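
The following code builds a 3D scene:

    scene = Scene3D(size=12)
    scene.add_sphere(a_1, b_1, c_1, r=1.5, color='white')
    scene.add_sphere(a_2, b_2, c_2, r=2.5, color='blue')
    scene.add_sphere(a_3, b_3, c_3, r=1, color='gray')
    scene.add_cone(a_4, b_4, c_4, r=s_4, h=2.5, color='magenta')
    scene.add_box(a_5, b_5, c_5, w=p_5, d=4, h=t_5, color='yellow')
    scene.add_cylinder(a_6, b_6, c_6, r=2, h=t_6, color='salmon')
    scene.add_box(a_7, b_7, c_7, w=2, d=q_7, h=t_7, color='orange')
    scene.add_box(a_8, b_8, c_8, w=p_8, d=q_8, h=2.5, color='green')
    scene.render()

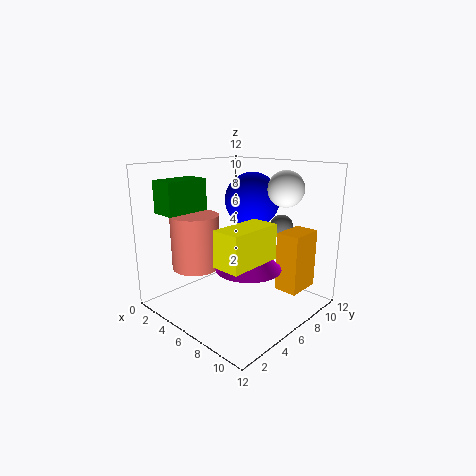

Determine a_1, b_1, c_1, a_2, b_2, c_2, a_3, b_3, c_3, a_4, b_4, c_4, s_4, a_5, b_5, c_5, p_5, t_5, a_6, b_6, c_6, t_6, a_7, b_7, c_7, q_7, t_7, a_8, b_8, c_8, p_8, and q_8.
a_1 = 8.5
b_1 = 9
c_1 = 10
a_2 = 4.5
b_2 = 9.5
c_2 = 8.5
a_3 = 7.5
b_3 = 10
c_3 = 6.5
a_4 = 8.5
b_4 = 4.5
c_4 = 4.5
s_4 = 2.5
a_5 = 9
b_5 = 0.5
c_5 = 6
p_5 = 2
t_5 = 2.5
a_6 = 3.5
b_6 = 3.5
c_6 = 3.5
t_6 = 4.5
a_7 = 8.5
b_7 = 8
c_7 = 1.5
q_7 = 3
t_7 = 5
a_8 = 2.5
b_8 = 0.5
c_8 = 8.5
p_8 = 2
q_8 = 3.5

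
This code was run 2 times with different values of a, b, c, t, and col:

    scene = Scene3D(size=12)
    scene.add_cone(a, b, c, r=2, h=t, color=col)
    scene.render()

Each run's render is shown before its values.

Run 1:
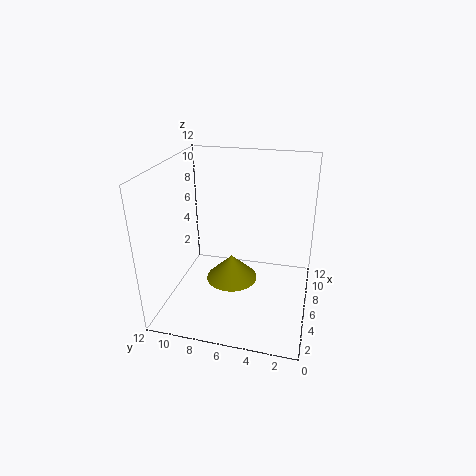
a = 4; b = 6; c = 3.5; t = 2; col = 'olive'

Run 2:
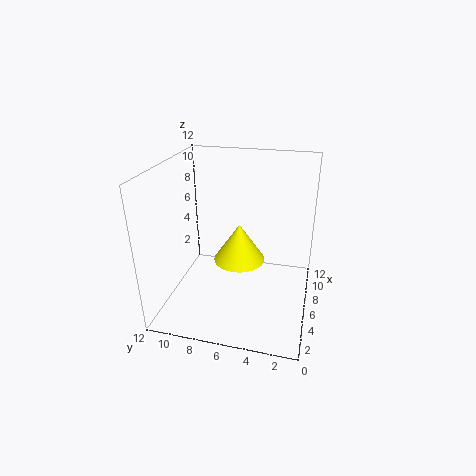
a = 4.5; b = 5.5; c = 5; t = 3; col = 'yellow'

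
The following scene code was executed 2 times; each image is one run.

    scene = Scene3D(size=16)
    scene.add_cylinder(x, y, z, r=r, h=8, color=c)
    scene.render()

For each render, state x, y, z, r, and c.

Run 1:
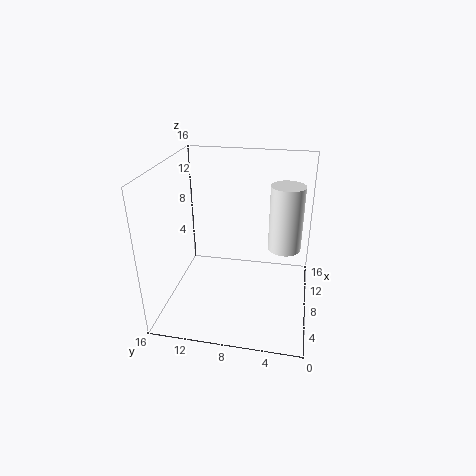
x = 12; y = 3; z = 5; r = 2; c = 'white'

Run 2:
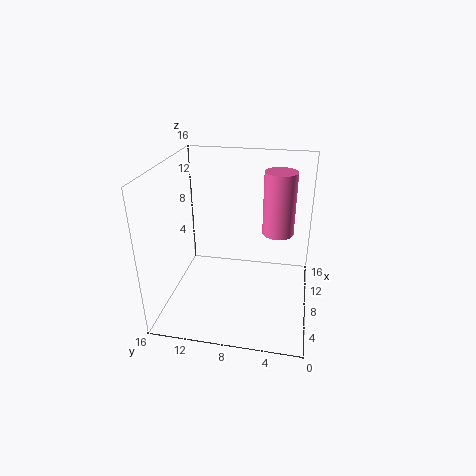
x = 14; y = 4; z = 6; r = 2; c = 'hotpink'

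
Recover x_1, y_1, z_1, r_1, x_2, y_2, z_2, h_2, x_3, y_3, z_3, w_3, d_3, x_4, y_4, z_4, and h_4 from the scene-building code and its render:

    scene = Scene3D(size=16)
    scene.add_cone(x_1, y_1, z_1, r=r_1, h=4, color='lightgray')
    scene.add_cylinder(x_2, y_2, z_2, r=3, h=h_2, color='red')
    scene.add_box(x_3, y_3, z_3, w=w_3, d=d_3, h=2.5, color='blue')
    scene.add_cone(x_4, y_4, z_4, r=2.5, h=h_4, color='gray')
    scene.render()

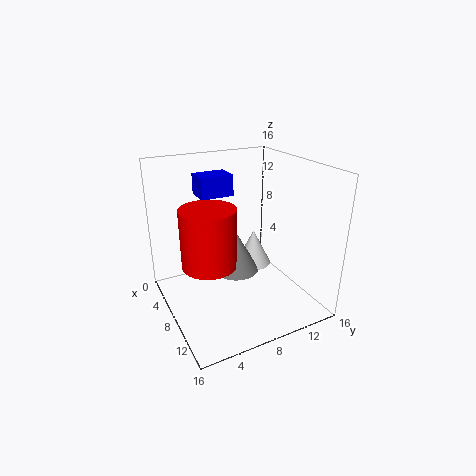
x_1 = 8, y_1 = 10, z_1 = 4.5, r_1 = 2, x_2 = 8, y_2 = 4.5, z_2 = 5.5, h_2 = 6.5, x_3 = 1, y_3 = 5.5, z_3 = 11.5, w_3 = 3, d_3 = 4, x_4 = 8.5, y_4 = 7.5, z_4 = 4.5, h_4 = 4.5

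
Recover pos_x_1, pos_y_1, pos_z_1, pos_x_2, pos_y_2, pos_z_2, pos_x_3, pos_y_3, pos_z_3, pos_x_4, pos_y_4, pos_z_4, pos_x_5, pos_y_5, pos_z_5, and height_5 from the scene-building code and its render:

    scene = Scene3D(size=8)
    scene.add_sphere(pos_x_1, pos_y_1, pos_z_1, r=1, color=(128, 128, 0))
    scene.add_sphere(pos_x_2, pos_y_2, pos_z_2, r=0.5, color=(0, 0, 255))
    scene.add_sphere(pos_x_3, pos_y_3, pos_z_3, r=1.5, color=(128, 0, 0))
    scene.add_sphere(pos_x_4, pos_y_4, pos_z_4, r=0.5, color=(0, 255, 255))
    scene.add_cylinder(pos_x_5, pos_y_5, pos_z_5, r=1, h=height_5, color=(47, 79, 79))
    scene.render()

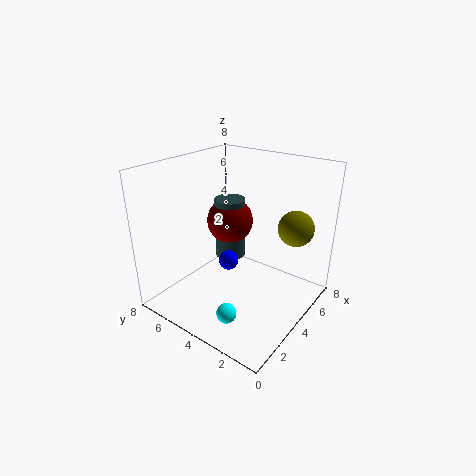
pos_x_1 = 6
pos_y_1 = 1.5
pos_z_1 = 4.5
pos_x_2 = 2.5
pos_y_2 = 3.5
pos_z_2 = 3.5
pos_x_3 = 6.5
pos_y_3 = 6.5
pos_z_3 = 3.5
pos_x_4 = 1
pos_y_4 = 2.5
pos_z_4 = 1.5
pos_x_5 = 6.5
pos_y_5 = 6.5
pos_z_5 = 1
height_5 = 4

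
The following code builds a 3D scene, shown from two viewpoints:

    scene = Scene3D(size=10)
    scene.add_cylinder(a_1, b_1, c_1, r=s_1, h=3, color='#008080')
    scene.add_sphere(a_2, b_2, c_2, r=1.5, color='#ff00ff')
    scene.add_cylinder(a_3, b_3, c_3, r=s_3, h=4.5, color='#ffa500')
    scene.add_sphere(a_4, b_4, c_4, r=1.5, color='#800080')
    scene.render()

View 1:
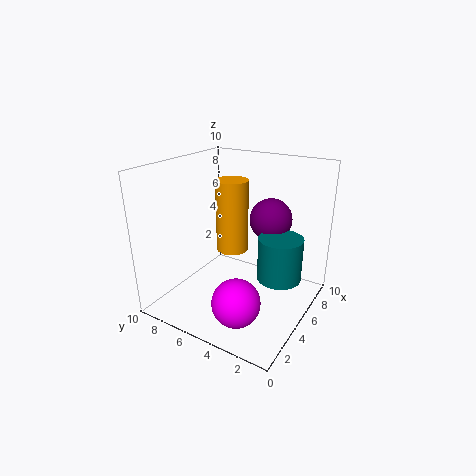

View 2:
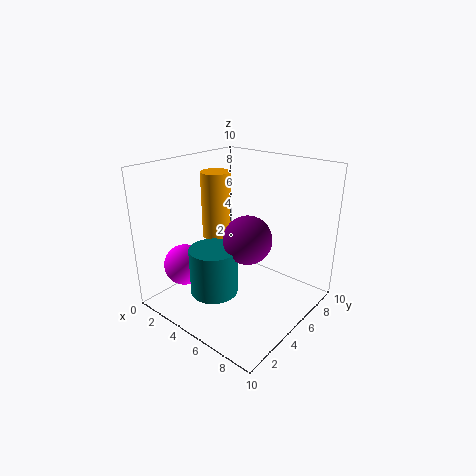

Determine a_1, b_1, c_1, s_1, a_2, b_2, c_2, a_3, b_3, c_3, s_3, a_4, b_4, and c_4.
a_1 = 5.5
b_1 = 2
c_1 = 2.5
s_1 = 1.5
a_2 = 1.5
b_2 = 3
c_2 = 2.5
a_3 = 3.5
b_3 = 4.5
c_3 = 5
s_3 = 1
a_4 = 7
b_4 = 3.5
c_4 = 6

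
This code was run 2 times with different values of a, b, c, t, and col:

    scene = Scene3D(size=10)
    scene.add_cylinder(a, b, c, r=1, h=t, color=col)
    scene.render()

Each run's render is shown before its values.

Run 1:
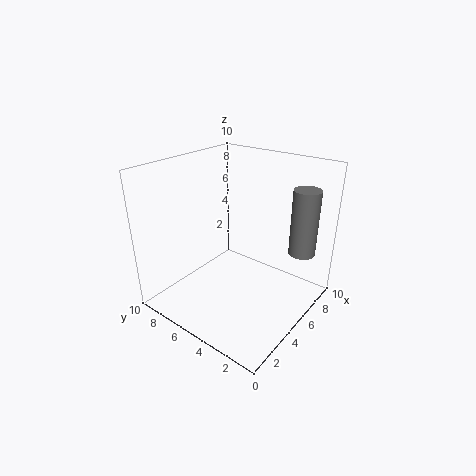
a = 9, b = 2, c = 3, t = 5, col = 'gray'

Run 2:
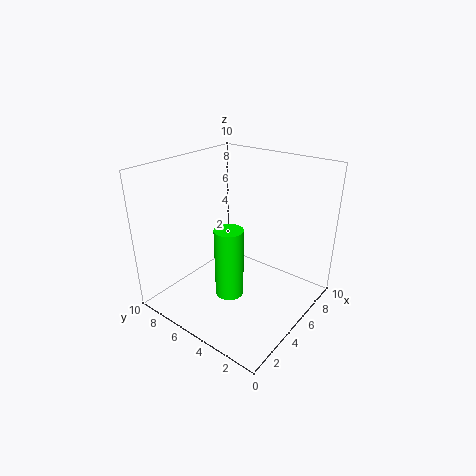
a = 4, b = 5, c = 1, t = 5, col = 'lime'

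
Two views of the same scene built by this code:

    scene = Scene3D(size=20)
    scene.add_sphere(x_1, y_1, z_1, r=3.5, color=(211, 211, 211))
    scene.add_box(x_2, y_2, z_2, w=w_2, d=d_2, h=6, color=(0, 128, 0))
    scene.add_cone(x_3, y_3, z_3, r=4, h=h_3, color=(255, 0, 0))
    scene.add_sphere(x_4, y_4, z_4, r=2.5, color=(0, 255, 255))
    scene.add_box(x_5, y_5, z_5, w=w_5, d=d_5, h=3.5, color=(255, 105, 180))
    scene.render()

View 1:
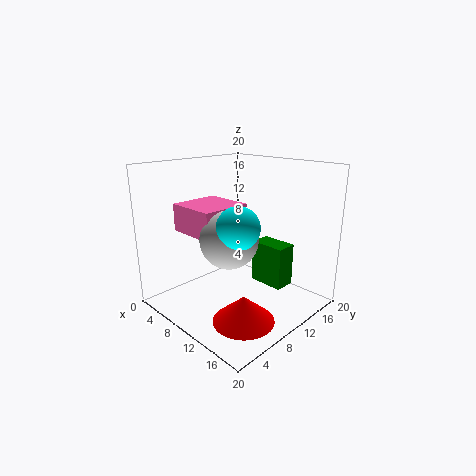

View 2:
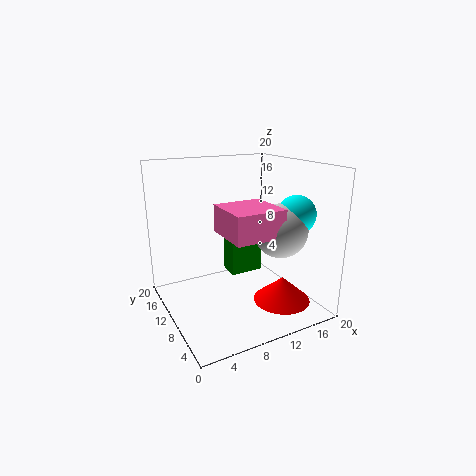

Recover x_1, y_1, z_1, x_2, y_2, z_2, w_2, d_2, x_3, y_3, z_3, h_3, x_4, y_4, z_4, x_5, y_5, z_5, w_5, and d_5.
x_1 = 13.5, y_1 = 5, z_1 = 12, x_2 = 10.5, y_2 = 12.5, z_2 = 3, w_2 = 5, d_2 = 3, x_3 = 15, y_3 = 6, z_3 = 1, h_3 = 3.5, x_4 = 15.5, y_4 = 4.5, z_4 = 14, x_5 = 6, y_5 = 2.5, z_5 = 12, w_5 = 6.5, d_5 = 6.5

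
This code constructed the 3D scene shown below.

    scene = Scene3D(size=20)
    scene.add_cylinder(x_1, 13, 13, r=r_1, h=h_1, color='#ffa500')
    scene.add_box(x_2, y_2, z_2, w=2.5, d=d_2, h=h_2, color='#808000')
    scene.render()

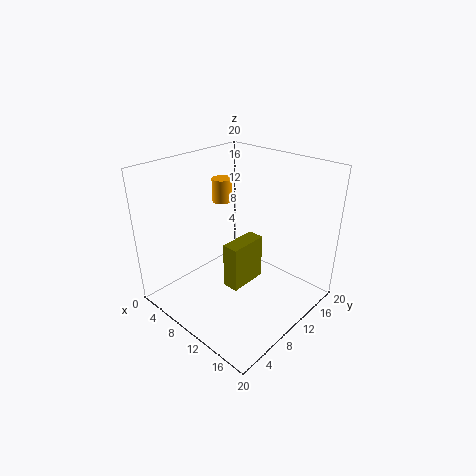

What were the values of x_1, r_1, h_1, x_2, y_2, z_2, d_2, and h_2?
x_1 = 4; r_1 = 1.5; h_1 = 3.5; x_2 = 7.5; y_2 = 9.5; z_2 = 1; d_2 = 6; h_2 = 7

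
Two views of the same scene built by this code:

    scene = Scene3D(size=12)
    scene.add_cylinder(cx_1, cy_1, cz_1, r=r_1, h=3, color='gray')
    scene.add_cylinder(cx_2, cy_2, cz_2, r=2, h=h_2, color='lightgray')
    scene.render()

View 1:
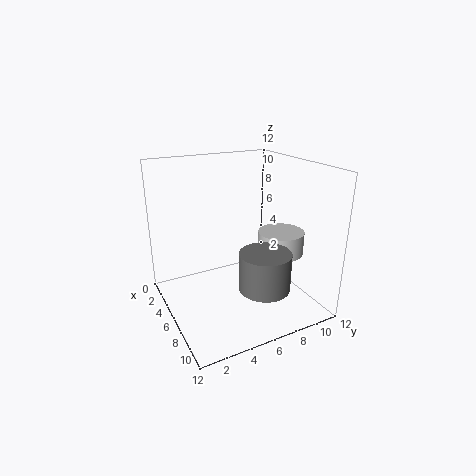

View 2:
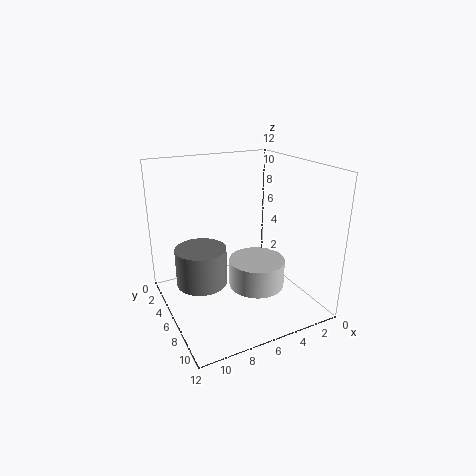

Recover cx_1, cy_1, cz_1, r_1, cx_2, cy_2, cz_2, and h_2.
cx_1 = 9.5, cy_1 = 6.5, cz_1 = 3, r_1 = 2, cx_2 = 6.5, cy_2 = 10, cz_2 = 4, h_2 = 2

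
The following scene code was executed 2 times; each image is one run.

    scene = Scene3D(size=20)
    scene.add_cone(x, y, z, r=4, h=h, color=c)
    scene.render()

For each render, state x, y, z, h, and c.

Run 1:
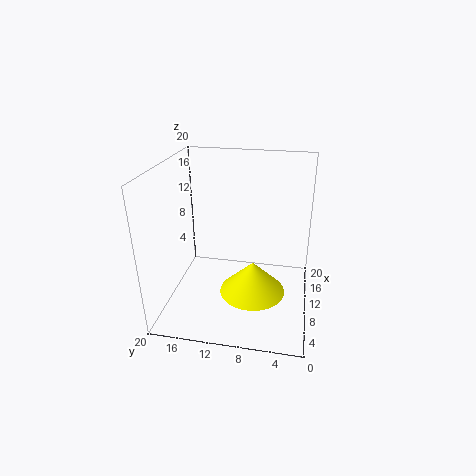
x = 4; y = 7; z = 6; h = 4; c = 'yellow'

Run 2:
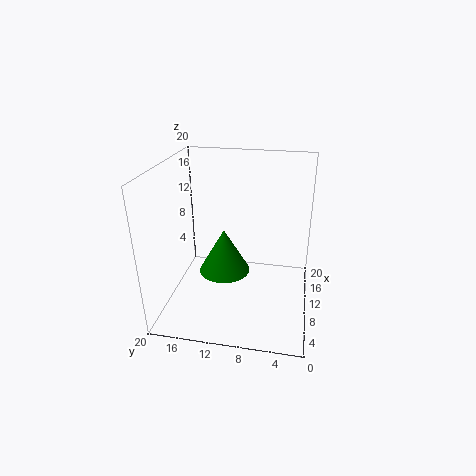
x = 14; y = 13; z = 2; h = 7; c = 'green'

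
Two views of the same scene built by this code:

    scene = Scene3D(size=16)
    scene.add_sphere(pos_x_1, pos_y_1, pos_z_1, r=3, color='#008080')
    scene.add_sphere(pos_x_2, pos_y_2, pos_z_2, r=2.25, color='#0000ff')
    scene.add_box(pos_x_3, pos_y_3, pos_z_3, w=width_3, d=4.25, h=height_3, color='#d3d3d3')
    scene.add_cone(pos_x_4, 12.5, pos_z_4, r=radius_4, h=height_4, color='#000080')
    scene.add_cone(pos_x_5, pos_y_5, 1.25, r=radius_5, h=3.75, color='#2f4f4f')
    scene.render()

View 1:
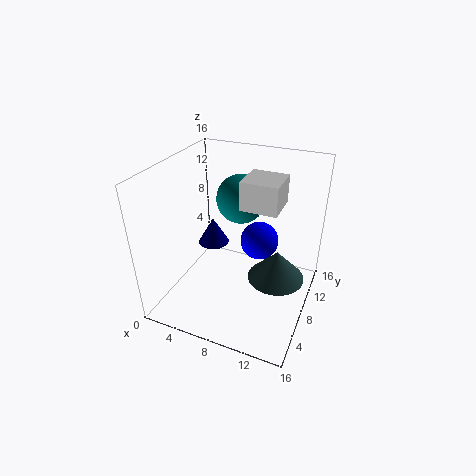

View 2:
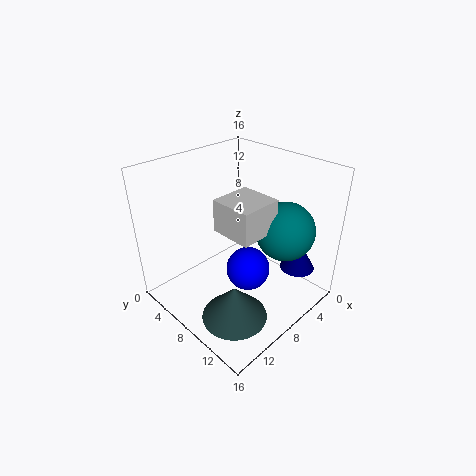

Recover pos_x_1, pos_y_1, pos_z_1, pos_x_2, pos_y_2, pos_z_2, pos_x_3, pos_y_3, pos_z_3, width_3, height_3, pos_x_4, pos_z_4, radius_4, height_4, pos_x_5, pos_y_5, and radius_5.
pos_x_1 = 6.25
pos_y_1 = 13
pos_z_1 = 10.25
pos_x_2 = 9.5
pos_y_2 = 11
pos_z_2 = 6.25
pos_x_3 = 7.75
pos_y_3 = 8.75
pos_z_3 = 11
width_3 = 4.25
height_3 = 3.25
pos_x_4 = 2.5
pos_z_4 = 3.5
radius_4 = 2
height_4 = 3.5
pos_x_5 = 11.75
pos_y_5 = 11.25
radius_5 = 3.5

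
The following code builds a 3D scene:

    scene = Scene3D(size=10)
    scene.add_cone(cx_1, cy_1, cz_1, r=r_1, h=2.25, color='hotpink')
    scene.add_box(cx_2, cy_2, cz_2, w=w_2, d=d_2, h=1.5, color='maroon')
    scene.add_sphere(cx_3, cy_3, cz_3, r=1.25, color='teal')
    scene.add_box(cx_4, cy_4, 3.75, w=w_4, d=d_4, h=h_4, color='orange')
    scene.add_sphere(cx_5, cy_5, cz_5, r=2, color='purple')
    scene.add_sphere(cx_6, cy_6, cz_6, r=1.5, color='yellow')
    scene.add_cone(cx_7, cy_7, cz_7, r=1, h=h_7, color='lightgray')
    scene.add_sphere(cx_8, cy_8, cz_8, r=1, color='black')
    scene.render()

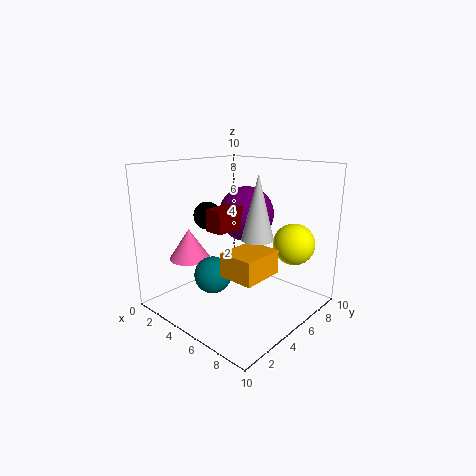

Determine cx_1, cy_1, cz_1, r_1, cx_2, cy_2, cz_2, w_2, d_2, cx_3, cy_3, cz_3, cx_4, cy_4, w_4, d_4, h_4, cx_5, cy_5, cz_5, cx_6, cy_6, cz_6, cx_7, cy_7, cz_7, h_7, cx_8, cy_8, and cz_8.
cx_1 = 1.5, cy_1 = 3.5, cz_1 = 3, r_1 = 1.5, cx_2 = 4, cy_2 = 3, cz_2 = 5.75, w_2 = 1.25, d_2 = 2.75, cx_3 = 4.5, cy_3 = 3, cz_3 = 2.75, cx_4 = 6.5, cy_4 = 1.75, w_4 = 2.25, d_4 = 2.75, h_4 = 1.5, cx_5 = 4.25, cy_5 = 6.75, cz_5 = 6.25, cx_6 = 7.5, cy_6 = 8.25, cz_6 = 4.25, cx_7 = 7.5, cy_7 = 4, cz_7 = 5.75, h_7 = 4, cx_8 = 2.5, cy_8 = 4.5, cz_8 = 6.25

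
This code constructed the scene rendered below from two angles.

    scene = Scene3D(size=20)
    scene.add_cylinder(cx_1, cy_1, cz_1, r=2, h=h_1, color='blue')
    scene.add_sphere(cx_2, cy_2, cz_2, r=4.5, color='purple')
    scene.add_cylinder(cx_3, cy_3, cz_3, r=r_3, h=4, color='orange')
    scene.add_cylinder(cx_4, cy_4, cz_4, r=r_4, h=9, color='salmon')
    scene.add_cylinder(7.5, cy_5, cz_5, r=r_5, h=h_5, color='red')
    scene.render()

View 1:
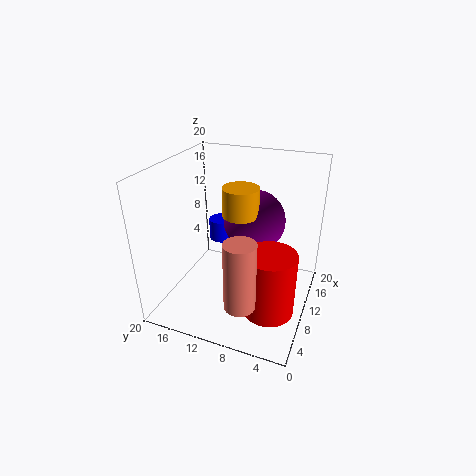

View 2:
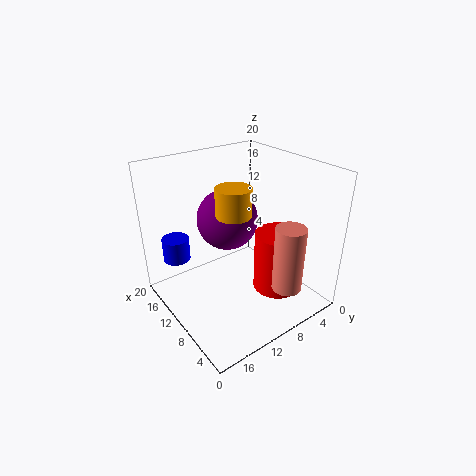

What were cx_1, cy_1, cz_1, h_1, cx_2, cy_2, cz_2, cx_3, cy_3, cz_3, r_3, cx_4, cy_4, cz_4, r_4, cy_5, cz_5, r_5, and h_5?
cx_1 = 17.5; cy_1 = 16; cz_1 = 5; h_1 = 3.5; cx_2 = 14; cy_2 = 9; cz_2 = 11; cx_3 = 11; cy_3 = 10; cz_3 = 13; r_3 = 2.5; cx_4 = 3; cy_4 = 7; cz_4 = 4.5; r_4 = 2; cy_5 = 4.5; cz_5 = 1; r_5 = 3.5; h_5 = 9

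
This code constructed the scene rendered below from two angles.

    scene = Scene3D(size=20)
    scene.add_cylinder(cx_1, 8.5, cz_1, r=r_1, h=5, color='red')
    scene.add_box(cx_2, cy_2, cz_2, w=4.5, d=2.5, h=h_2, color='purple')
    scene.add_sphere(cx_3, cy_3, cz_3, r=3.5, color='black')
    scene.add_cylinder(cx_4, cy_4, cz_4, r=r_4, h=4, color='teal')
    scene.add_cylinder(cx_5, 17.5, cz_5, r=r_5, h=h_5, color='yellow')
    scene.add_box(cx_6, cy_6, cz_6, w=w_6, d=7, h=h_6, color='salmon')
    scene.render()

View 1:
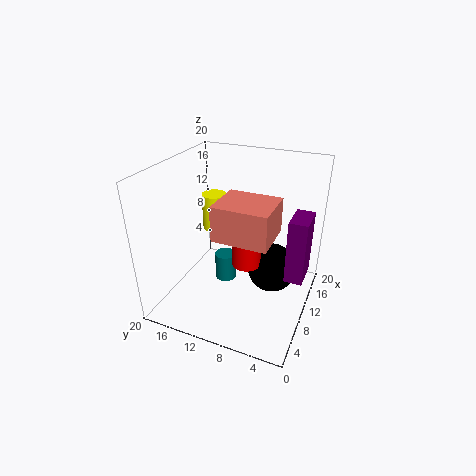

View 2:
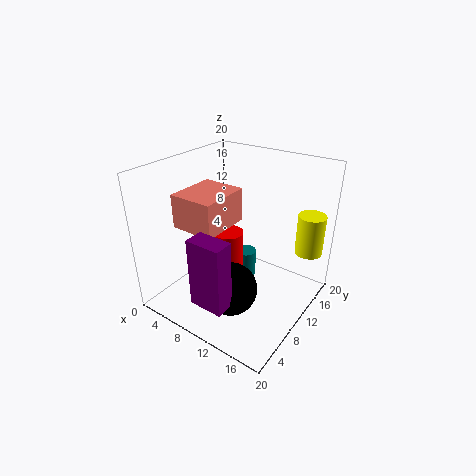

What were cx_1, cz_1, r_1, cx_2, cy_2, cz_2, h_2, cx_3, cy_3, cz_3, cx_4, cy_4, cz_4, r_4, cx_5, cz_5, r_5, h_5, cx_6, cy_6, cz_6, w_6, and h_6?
cx_1 = 9.5
cz_1 = 6.5
r_1 = 2
cx_2 = 9.5
cy_2 = 0.5
cz_2 = 5
h_2 = 9
cx_3 = 12
cy_3 = 5.5
cz_3 = 5
cx_4 = 10
cy_4 = 12
cz_4 = 3
r_4 = 1.5
cx_5 = 17.5
cz_5 = 6.5
r_5 = 2
h_5 = 6
cx_6 = 4
cy_6 = 4
cz_6 = 12.5
w_6 = 6
h_6 = 4.5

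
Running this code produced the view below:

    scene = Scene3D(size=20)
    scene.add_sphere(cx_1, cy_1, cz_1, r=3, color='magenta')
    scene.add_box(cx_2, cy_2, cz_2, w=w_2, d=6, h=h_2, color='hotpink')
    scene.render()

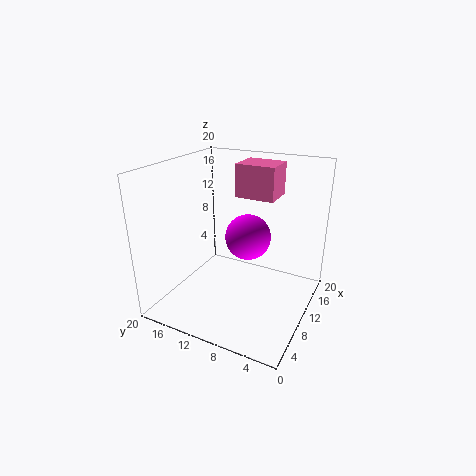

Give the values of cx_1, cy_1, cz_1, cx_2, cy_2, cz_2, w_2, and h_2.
cx_1 = 9, cy_1 = 8, cz_1 = 11, cx_2 = 15, cy_2 = 7, cz_2 = 14, w_2 = 5, h_2 = 5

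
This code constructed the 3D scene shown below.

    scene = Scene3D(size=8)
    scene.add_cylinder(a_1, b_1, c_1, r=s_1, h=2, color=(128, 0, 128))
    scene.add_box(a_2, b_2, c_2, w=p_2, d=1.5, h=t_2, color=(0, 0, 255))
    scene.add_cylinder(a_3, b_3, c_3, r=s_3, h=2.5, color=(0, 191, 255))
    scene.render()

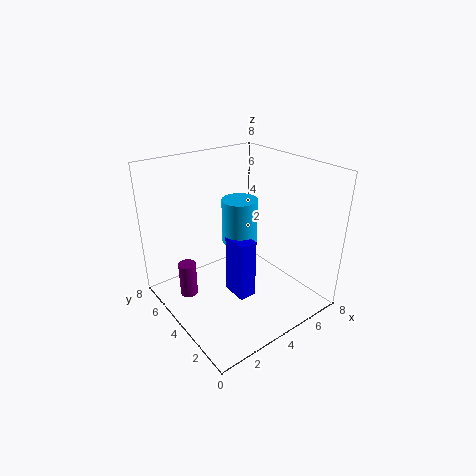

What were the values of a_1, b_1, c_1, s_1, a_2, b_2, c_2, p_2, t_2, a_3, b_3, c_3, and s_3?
a_1 = 1.5; b_1 = 5.5; c_1 = 0.5; s_1 = 0.5; a_2 = 3.5; b_2 = 3; c_2 = 0.5; p_2 = 1; t_2 = 3.5; a_3 = 4.5; b_3 = 4.5; c_3 = 3.5; s_3 = 1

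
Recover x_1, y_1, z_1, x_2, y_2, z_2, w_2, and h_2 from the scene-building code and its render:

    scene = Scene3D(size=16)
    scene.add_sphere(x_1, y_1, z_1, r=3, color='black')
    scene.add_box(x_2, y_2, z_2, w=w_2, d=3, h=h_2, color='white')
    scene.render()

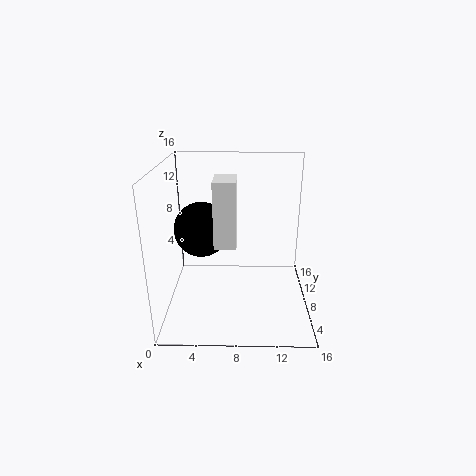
x_1 = 4
y_1 = 8
z_1 = 9
x_2 = 6
y_2 = 1
z_2 = 10
w_2 = 2
h_2 = 6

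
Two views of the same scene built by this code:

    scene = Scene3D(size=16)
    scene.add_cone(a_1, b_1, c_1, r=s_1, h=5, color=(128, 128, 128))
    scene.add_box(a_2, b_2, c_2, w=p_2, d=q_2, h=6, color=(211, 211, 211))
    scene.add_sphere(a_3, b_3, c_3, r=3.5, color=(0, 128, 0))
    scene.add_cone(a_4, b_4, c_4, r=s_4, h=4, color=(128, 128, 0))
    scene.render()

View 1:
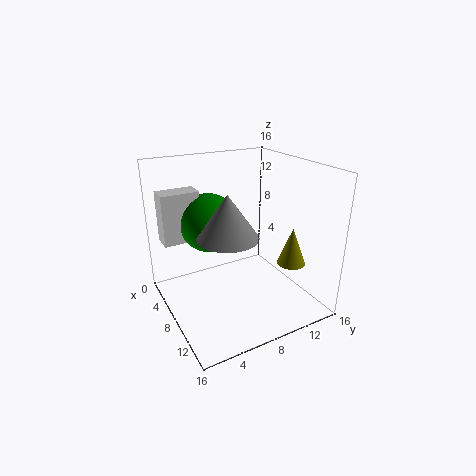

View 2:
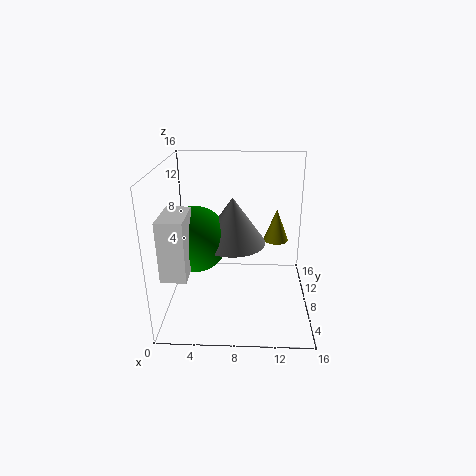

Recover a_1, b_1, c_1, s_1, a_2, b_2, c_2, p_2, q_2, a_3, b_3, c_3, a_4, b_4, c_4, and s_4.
a_1 = 7.5
b_1 = 7
c_1 = 8
s_1 = 3.5
a_2 = 1
b_2 = 1
c_2 = 6.5
p_2 = 2.5
q_2 = 4.5
a_3 = 3.5
b_3 = 6.5
c_3 = 8.5
a_4 = 12.5
b_4 = 12
c_4 = 6
s_4 = 1.5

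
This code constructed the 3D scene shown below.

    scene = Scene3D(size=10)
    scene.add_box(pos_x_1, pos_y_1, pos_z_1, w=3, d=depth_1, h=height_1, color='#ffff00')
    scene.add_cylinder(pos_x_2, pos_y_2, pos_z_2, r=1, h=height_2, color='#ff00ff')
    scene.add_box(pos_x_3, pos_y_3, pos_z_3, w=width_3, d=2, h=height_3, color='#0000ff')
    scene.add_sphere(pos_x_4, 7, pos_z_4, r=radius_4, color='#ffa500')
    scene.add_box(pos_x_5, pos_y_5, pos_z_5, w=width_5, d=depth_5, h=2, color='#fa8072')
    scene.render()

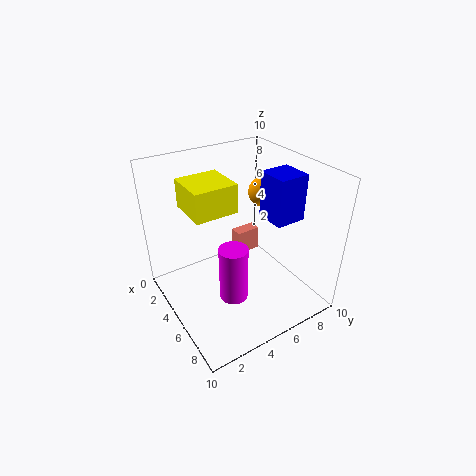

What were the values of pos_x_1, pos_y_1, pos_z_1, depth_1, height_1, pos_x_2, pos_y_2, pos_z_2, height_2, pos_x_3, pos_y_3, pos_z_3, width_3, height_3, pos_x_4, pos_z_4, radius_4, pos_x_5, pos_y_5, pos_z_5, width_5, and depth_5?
pos_x_1 = 2; pos_y_1 = 2; pos_z_1 = 7; depth_1 = 3; height_1 = 2; pos_x_2 = 6; pos_y_2 = 4; pos_z_2 = 1; height_2 = 4; pos_x_3 = 6; pos_y_3 = 6; pos_z_3 = 7; width_3 = 2; height_3 = 3; pos_x_4 = 5; pos_z_4 = 8; radius_4 = 1; pos_x_5 = 1; pos_y_5 = 7; pos_z_5 = 1; width_5 = 1; depth_5 = 2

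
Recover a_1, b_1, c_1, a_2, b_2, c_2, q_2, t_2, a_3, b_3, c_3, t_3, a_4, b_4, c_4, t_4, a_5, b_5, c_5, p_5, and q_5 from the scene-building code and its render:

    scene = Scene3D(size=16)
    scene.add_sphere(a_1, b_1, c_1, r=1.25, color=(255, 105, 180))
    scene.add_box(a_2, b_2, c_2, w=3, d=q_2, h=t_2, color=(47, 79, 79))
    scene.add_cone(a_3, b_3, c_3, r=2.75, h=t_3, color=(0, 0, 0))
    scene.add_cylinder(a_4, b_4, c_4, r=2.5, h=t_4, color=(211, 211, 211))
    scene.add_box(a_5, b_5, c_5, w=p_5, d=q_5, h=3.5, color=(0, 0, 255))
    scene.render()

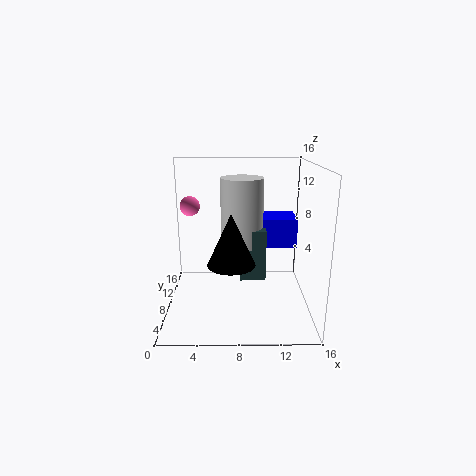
a_1 = 2; b_1 = 13.75; c_1 = 10.25; a_2 = 8.25; b_2 = 8.5; c_2 = 2.5; q_2 = 3.25; t_2 = 6; a_3 = 7.25; b_3 = 8; c_3 = 4.75; t_3 = 6; a_4 = 8.5; b_4 = 10.75; c_4 = 6.25; t_4 = 8; a_5 = 9.75; b_5 = 10; c_5 = 6; p_5 = 5.25; q_5 = 4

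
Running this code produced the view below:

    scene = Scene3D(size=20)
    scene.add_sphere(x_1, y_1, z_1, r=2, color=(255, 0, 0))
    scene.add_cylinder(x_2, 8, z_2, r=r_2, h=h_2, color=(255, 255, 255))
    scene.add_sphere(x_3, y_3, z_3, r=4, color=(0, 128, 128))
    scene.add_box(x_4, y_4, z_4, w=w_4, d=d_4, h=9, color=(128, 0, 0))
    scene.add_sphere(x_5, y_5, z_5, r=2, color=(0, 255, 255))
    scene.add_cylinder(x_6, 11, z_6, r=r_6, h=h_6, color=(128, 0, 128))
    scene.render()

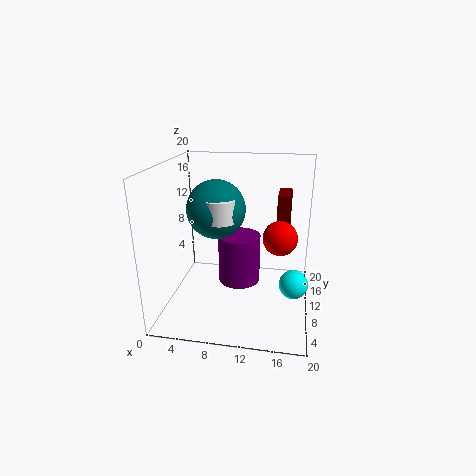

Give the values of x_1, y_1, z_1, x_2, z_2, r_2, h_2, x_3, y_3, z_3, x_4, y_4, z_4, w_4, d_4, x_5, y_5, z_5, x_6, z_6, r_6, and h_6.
x_1 = 16
y_1 = 4
z_1 = 13
x_2 = 8
z_2 = 13
r_2 = 2
h_2 = 3
x_3 = 7
y_3 = 10
z_3 = 14
x_4 = 15
y_4 = 14
z_4 = 6
w_4 = 2
d_4 = 5
x_5 = 18
y_5 = 9
z_5 = 4
x_6 = 10
z_6 = 3
r_6 = 3
h_6 = 7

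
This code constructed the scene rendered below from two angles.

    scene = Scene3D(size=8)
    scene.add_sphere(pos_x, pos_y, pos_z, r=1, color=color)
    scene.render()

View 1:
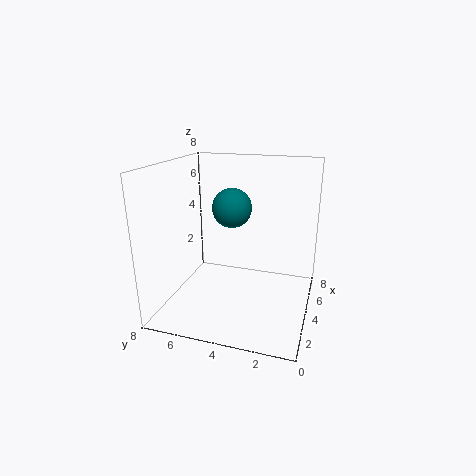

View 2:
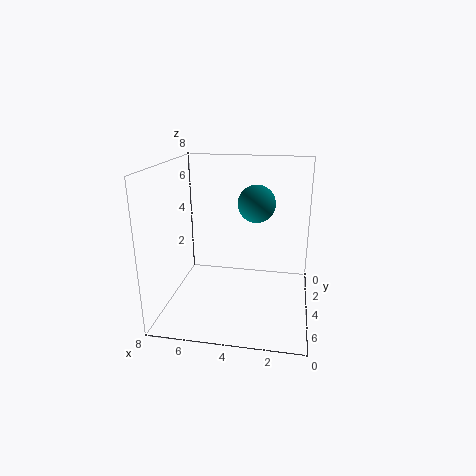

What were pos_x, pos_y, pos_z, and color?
pos_x = 3; pos_y = 4; pos_z = 6; color = 'teal'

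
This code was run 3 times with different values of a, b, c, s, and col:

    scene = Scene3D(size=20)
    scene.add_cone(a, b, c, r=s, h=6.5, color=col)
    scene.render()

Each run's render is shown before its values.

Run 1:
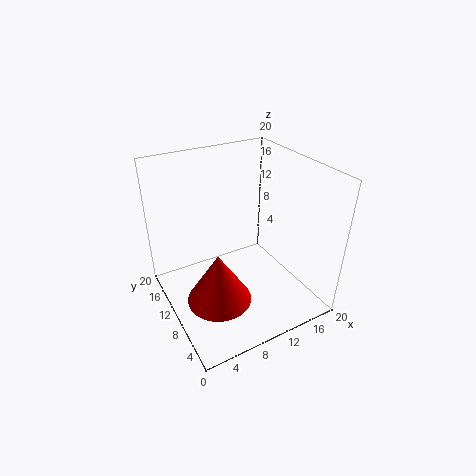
a = 4.5
b = 5
c = 5.5
s = 4
col = 'red'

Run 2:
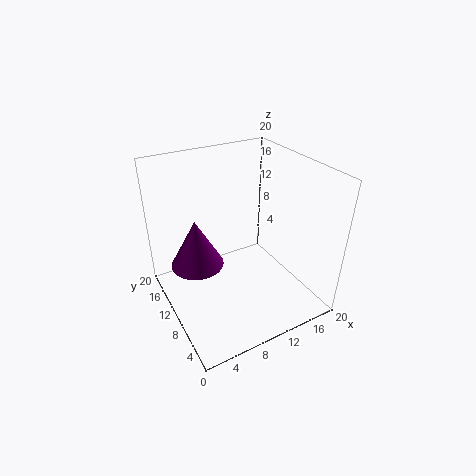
a = 4
b = 10.5
c = 7.5
s = 3.5
col = 'purple'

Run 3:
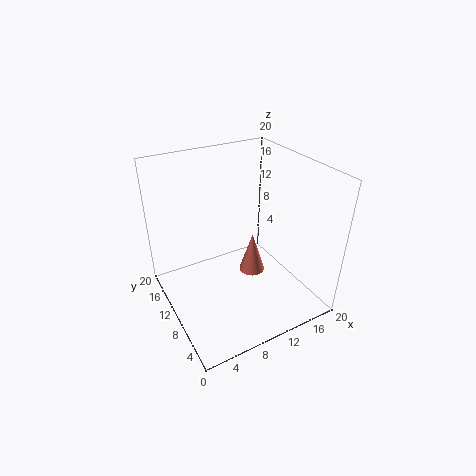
a = 14
b = 12.5
c = 1.5
s = 2
col = 'salmon'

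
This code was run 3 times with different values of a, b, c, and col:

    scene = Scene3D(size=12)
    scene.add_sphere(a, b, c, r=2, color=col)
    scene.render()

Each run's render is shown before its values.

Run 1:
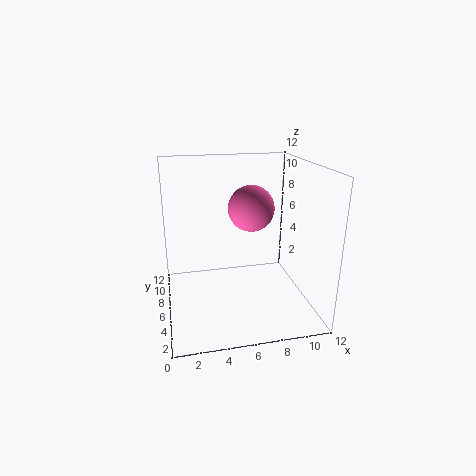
a = 7.5
b = 7.5
c = 8
col = 'hotpink'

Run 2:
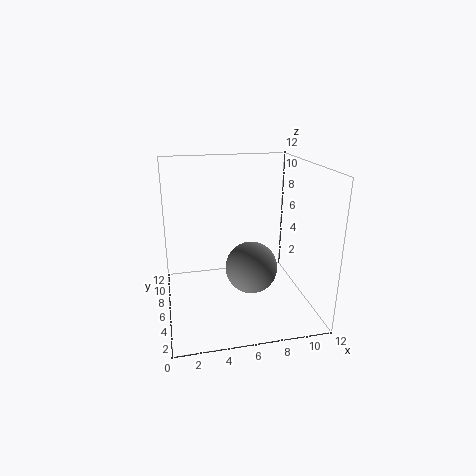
a = 6.5
b = 3.5
c = 4.5
col = 'gray'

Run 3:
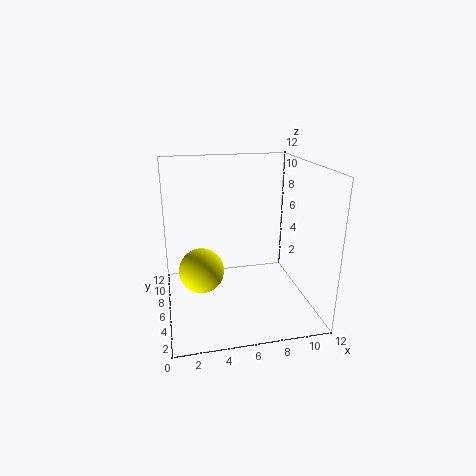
a = 3
b = 7.5
c = 2.5
col = 'yellow'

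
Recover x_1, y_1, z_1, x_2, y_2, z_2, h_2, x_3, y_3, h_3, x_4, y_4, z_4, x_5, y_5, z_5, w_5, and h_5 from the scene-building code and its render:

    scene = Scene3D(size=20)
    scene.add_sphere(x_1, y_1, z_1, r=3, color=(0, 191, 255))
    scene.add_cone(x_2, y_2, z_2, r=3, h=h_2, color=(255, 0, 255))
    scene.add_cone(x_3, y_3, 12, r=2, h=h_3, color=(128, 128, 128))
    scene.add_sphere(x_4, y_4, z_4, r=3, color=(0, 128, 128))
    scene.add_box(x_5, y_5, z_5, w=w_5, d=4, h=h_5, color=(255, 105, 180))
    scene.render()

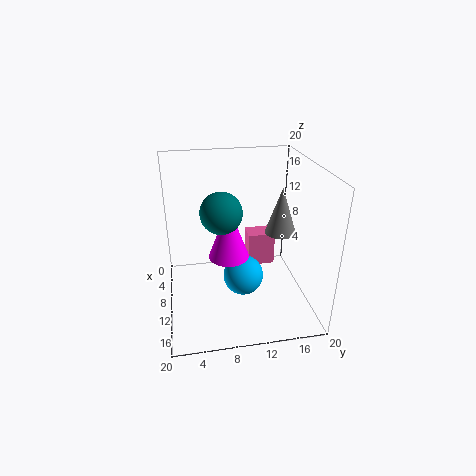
x_1 = 9, y_1 = 11, z_1 = 3, x_2 = 8, y_2 = 9, z_2 = 6, h_2 = 8, x_3 = 13, y_3 = 15, h_3 = 6, x_4 = 8, y_4 = 8, z_4 = 13, x_5 = 5, y_5 = 12, z_5 = 4, w_5 = 3, h_5 = 5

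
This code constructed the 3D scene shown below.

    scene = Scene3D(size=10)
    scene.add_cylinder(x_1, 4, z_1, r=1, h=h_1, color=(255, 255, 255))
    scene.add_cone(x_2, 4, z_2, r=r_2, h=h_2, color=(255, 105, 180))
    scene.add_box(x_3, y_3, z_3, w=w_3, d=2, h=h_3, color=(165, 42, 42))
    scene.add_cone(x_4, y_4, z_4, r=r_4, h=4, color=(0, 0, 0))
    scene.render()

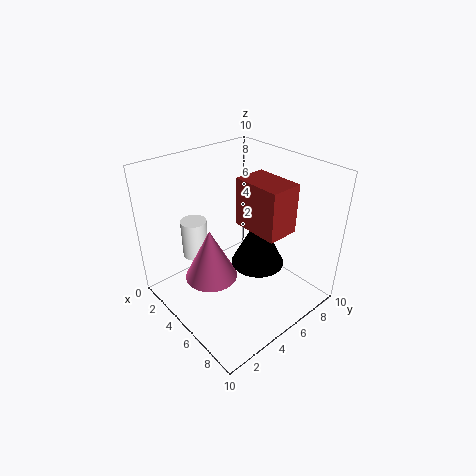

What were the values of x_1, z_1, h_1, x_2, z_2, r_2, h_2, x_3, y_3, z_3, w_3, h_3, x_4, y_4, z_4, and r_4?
x_1 = 1; z_1 = 2; h_1 = 3; x_2 = 3; z_2 = 1; r_2 = 2; h_2 = 4; x_3 = 6; y_3 = 4; z_3 = 7; w_3 = 3; h_3 = 3; x_4 = 5; y_4 = 7; z_4 = 2; r_4 = 2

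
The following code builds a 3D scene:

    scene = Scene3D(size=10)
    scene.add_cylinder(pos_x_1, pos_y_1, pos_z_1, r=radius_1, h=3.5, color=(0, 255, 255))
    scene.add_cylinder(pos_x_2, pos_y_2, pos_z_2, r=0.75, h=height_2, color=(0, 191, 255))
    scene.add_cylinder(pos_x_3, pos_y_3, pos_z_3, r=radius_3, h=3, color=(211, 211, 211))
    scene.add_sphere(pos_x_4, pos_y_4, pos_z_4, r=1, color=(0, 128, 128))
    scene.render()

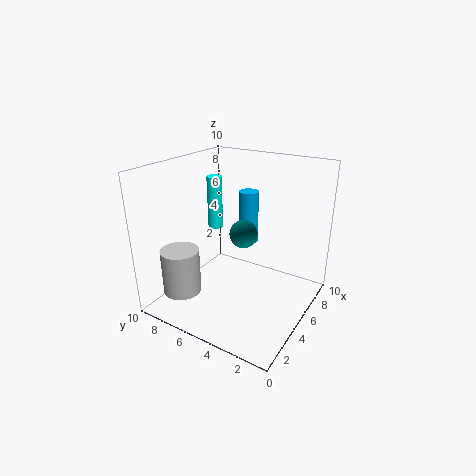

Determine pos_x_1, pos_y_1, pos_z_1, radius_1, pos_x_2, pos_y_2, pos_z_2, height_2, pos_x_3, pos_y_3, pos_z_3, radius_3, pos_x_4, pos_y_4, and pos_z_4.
pos_x_1 = 4.5
pos_y_1 = 6.5
pos_z_1 = 5.75
radius_1 = 0.5
pos_x_2 = 7.75
pos_y_2 = 5.75
pos_z_2 = 3.5
height_2 = 4
pos_x_3 = 1.5
pos_y_3 = 7.25
pos_z_3 = 2
radius_3 = 1.25
pos_x_4 = 5.75
pos_y_4 = 5
pos_z_4 = 5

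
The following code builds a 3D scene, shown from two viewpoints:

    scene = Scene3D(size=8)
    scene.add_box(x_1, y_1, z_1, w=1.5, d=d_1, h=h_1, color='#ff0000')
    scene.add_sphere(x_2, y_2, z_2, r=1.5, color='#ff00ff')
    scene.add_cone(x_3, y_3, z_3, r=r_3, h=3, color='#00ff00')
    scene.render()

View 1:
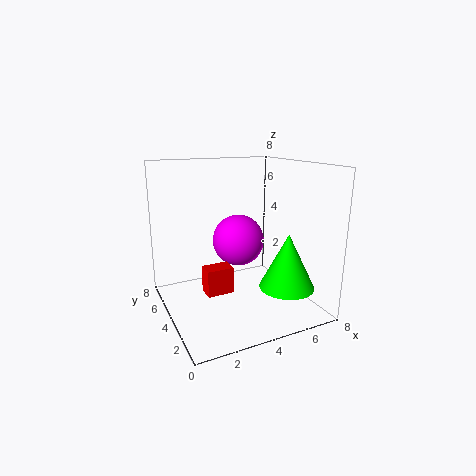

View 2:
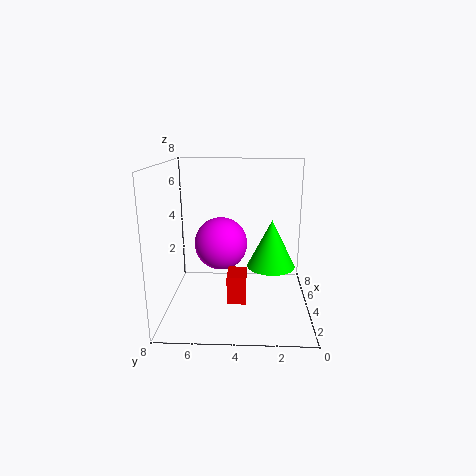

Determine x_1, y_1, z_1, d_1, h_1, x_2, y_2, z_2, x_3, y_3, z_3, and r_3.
x_1 = 2; y_1 = 3.5; z_1 = 1; d_1 = 1; h_1 = 1.5; x_2 = 4.5; y_2 = 5; z_2 = 3.5; x_3 = 6; y_3 = 2; z_3 = 1.5; r_3 = 1.5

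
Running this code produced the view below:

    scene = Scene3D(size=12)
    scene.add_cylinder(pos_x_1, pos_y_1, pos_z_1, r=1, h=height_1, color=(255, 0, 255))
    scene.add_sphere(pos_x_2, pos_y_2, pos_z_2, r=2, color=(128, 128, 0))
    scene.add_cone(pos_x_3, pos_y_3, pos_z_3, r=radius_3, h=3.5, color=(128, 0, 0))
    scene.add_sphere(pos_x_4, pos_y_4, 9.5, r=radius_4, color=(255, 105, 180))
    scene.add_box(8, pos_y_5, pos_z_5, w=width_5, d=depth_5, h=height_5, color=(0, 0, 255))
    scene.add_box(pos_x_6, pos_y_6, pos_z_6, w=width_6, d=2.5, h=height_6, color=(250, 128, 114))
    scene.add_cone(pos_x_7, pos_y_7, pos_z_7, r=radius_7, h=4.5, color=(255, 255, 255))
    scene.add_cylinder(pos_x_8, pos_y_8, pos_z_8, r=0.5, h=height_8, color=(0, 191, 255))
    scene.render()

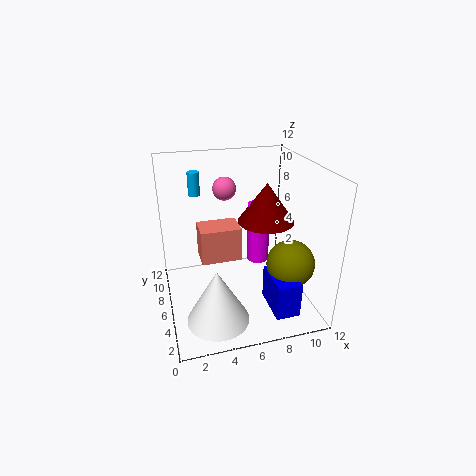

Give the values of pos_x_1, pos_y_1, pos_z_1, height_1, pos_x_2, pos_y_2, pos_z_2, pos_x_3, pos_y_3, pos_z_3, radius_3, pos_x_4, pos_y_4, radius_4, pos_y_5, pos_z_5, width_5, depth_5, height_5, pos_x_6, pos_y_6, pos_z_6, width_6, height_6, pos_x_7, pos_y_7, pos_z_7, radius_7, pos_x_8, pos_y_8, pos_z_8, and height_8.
pos_x_1 = 8.5, pos_y_1 = 8, pos_z_1 = 2.5, height_1 = 5.5, pos_x_2 = 10, pos_y_2 = 4, pos_z_2 = 4, pos_x_3 = 9, pos_y_3 = 7.5, pos_z_3 = 6.5, radius_3 = 2.5, pos_x_4 = 5.5, pos_y_4 = 8.5, radius_4 = 1, pos_y_5 = 1.5, pos_z_5 = 0.5, width_5 = 2, depth_5 = 3.5, height_5 = 3, pos_x_6 = 3, pos_y_6 = 6.5, pos_z_6 = 3.5, width_6 = 3.5, height_6 = 3, pos_x_7 = 3.5, pos_y_7 = 3, pos_z_7 = 0.5, radius_7 = 2.5, pos_x_8 = 3, pos_y_8 = 9, pos_z_8 = 9, height_8 = 2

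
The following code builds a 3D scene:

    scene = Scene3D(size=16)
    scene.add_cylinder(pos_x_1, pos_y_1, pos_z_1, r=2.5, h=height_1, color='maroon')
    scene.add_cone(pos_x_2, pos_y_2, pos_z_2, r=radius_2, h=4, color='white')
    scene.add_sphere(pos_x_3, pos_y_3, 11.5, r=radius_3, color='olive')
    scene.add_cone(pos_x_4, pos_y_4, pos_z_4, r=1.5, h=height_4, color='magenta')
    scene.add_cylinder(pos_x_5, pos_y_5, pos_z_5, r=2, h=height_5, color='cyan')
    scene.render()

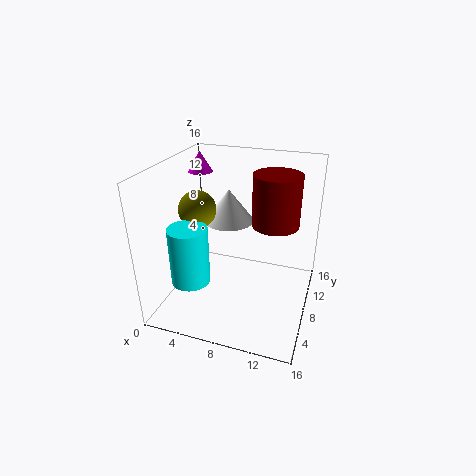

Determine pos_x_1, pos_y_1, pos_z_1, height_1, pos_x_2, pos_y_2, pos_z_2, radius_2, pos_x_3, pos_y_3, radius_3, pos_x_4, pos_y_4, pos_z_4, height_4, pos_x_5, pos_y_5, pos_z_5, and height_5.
pos_x_1 = 12
pos_y_1 = 8.5
pos_z_1 = 10
height_1 = 5.5
pos_x_2 = 5.5
pos_y_2 = 12
pos_z_2 = 8
radius_2 = 3
pos_x_3 = 4
pos_y_3 = 6.5
radius_3 = 2
pos_x_4 = 1.5
pos_y_4 = 13
pos_z_4 = 13.5
height_4 = 2.5
pos_x_5 = 4.5
pos_y_5 = 3
pos_z_5 = 5
height_5 = 6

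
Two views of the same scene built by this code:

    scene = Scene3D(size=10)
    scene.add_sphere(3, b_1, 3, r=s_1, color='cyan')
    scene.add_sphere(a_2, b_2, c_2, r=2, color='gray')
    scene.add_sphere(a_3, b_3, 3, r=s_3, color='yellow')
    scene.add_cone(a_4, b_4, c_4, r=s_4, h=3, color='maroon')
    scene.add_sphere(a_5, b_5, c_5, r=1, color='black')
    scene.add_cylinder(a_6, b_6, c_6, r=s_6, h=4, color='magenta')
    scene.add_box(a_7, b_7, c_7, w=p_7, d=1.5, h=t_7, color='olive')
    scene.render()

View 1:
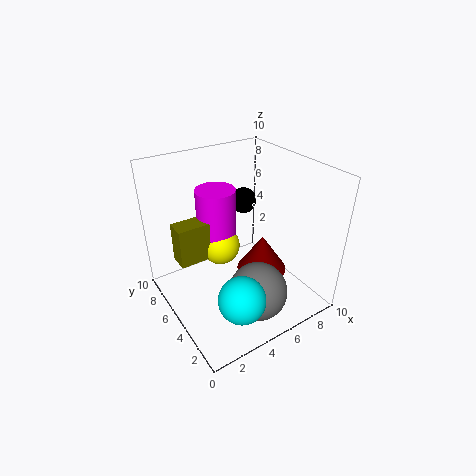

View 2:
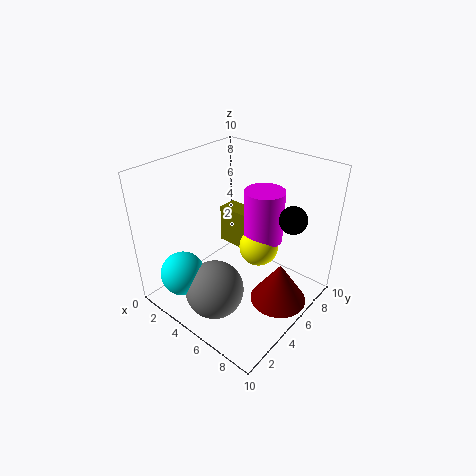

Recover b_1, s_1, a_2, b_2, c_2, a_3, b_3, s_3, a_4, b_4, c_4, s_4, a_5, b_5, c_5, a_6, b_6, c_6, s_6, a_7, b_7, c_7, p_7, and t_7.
b_1 = 1.5, s_1 = 1.5, a_2 = 5, b_2 = 2.5, c_2 = 2, a_3 = 5, b_3 = 7.5, s_3 = 1.5, a_4 = 8, b_4 = 6, c_4 = 0.5, s_4 = 2, a_5 = 7.5, b_5 = 8, c_5 = 6, a_6 = 5, b_6 = 8, c_6 = 3.5, s_6 = 1.5, a_7 = 1.5, b_7 = 7, c_7 = 2.5, p_7 = 2.5, t_7 = 3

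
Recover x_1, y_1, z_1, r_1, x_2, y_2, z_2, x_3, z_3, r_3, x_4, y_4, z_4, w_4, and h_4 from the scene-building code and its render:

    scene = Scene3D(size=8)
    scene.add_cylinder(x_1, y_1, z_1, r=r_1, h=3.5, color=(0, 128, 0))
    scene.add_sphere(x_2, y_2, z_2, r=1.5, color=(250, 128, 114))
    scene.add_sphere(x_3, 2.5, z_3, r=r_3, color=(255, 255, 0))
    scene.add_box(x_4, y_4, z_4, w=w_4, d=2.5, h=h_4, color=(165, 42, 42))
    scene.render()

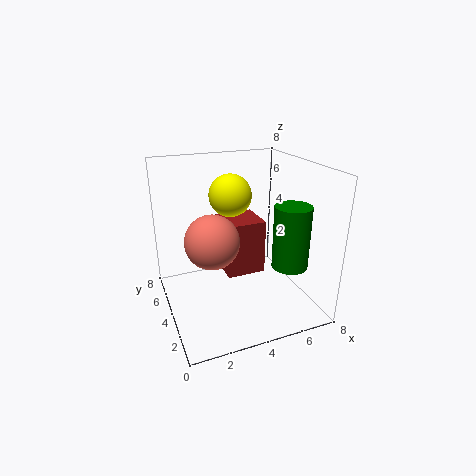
x_1 = 6.5; y_1 = 2.5; z_1 = 2.5; r_1 = 1; x_2 = 2.5; y_2 = 4; z_2 = 4; x_3 = 3; z_3 = 7; r_3 = 1; x_4 = 4; y_4 = 5.5; z_4 = 0.5; w_4 = 2.5; h_4 = 3.5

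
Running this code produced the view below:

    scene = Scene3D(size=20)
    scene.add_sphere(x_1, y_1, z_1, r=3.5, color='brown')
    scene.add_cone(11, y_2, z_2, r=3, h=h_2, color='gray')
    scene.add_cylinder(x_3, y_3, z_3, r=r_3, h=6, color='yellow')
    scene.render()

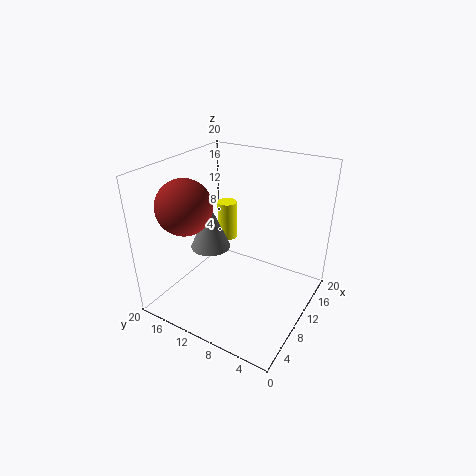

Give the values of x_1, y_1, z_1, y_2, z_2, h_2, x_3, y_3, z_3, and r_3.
x_1 = 4, y_1 = 14, z_1 = 16, y_2 = 15.5, z_2 = 6.5, h_2 = 7, x_3 = 15, y_3 = 15, z_3 = 6.5, r_3 = 1.5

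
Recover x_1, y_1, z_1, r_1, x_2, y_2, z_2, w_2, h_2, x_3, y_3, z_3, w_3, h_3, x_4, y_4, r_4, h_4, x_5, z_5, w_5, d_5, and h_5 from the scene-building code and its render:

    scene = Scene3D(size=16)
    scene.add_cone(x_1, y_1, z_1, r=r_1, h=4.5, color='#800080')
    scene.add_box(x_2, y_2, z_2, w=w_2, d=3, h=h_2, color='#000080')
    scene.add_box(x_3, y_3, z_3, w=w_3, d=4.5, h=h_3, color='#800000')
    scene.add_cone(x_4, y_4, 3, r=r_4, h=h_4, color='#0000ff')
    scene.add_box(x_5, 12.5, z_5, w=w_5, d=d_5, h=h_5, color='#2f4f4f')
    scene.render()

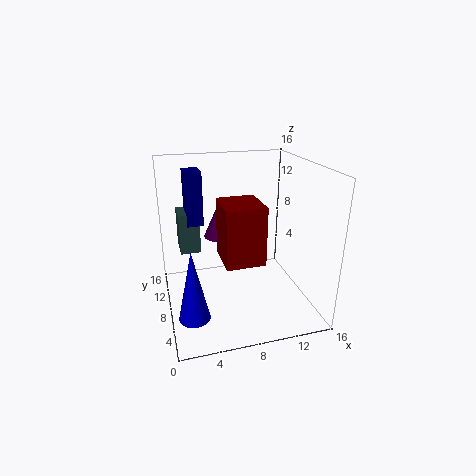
x_1 = 7; y_1 = 12.5; z_1 = 6.5; r_1 = 2; x_2 = 3; y_2 = 12.5; z_2 = 8; w_2 = 2; h_2 = 6.5; x_3 = 5.5; y_3 = 3; z_3 = 7; w_3 = 4; h_3 = 6; x_4 = 2; y_4 = 2; r_4 = 1.5; h_4 = 7; x_5 = 2; z_5 = 4.5; w_5 = 2.5; d_5 = 3.5; h_5 = 5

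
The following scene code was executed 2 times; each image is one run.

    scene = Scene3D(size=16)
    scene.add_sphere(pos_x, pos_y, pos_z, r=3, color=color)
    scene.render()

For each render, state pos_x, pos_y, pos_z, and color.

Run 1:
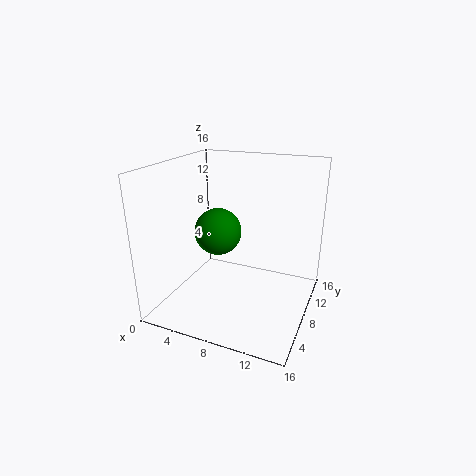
pos_x = 3.5
pos_y = 12
pos_z = 6.5
color = 'green'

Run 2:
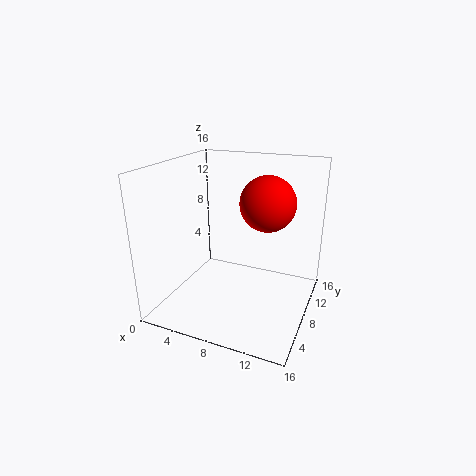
pos_x = 11
pos_y = 9
pos_z = 12
color = 'red'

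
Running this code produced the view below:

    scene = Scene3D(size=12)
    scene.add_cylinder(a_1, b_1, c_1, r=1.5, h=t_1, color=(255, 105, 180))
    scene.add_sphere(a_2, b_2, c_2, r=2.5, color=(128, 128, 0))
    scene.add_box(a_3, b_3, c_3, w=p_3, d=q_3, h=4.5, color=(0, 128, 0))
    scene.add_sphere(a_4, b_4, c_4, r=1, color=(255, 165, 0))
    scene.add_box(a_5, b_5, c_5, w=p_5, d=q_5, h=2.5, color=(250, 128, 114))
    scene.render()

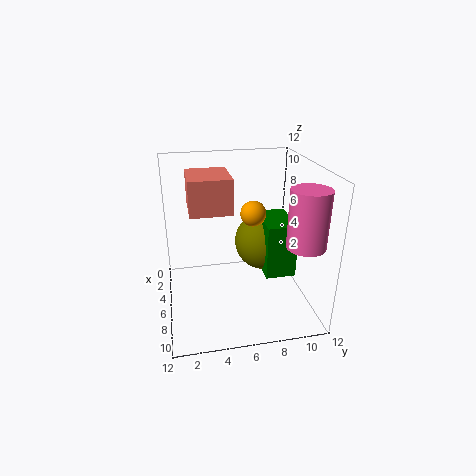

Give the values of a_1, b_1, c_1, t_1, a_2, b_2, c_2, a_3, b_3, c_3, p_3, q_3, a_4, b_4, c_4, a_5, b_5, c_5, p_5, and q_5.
a_1 = 9.5; b_1 = 10.5; c_1 = 6.5; t_1 = 4.5; a_2 = 5; b_2 = 8.5; c_2 = 5; a_3 = 4; b_3 = 8; c_3 = 3; p_3 = 4; q_3 = 2.5; a_4 = 7; b_4 = 7; c_4 = 8.5; a_5 = 6; b_5 = 2; c_5 = 9.5; p_5 = 3.5; q_5 = 3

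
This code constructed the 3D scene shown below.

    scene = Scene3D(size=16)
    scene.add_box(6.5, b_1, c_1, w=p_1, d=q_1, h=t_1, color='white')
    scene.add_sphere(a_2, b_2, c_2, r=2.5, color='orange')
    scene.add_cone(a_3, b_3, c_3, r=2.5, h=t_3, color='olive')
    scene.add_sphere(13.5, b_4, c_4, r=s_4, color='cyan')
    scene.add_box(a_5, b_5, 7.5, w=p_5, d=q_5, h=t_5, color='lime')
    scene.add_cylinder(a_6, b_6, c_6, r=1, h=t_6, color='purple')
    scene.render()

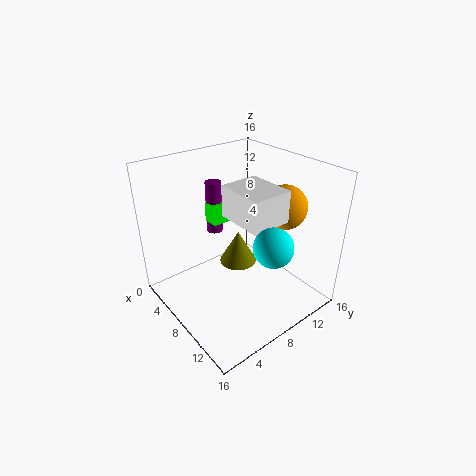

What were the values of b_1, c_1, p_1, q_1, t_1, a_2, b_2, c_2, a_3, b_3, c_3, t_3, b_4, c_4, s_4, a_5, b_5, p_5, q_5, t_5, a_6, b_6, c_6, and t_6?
b_1 = 7
c_1 = 10.5
p_1 = 5.5
q_1 = 4.5
t_1 = 3.5
a_2 = 10
b_2 = 13
c_2 = 11
a_3 = 3
b_3 = 12
c_3 = 0.5
t_3 = 4.5
b_4 = 8
c_4 = 9.5
s_4 = 2
a_5 = 1.5
b_5 = 8
p_5 = 2
q_5 = 5
t_5 = 2.5
a_6 = 2
b_6 = 9
c_6 = 6
t_6 = 6.5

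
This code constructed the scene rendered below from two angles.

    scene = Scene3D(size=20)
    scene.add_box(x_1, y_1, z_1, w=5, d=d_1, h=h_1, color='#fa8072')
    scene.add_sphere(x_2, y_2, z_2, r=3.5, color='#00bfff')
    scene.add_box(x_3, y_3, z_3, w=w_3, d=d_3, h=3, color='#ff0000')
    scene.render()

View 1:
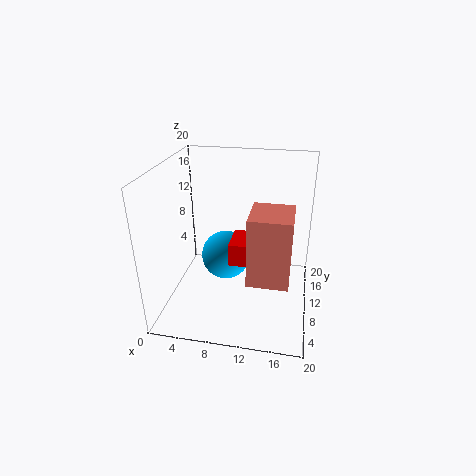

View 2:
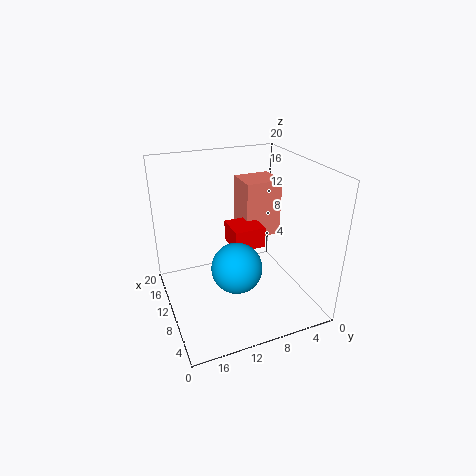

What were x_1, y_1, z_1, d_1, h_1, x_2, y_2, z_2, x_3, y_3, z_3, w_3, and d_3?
x_1 = 12.5
y_1 = 2
z_1 = 8
d_1 = 5.5
h_1 = 8.5
x_2 = 8
y_2 = 11
z_2 = 6.5
x_3 = 9.5
y_3 = 6
z_3 = 8
w_3 = 4.5
d_3 = 4.5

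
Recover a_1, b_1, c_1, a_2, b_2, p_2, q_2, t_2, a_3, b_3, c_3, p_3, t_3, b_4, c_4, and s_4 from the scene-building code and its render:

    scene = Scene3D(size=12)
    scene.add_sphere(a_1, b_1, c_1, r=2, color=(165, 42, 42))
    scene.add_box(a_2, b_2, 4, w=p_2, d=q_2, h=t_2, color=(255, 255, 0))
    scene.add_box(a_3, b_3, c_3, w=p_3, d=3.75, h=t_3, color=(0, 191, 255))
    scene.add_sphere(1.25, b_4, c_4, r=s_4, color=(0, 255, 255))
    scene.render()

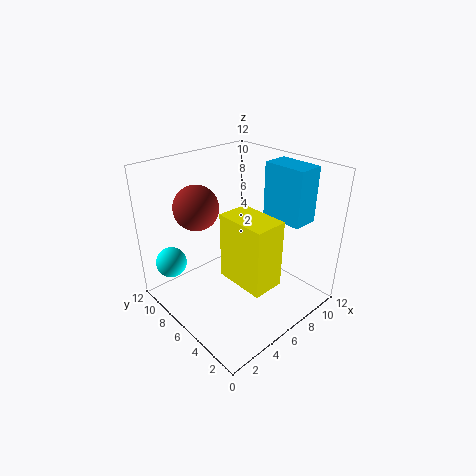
a_1 = 4.75
b_1 = 10
c_1 = 7.75
a_2 = 3.5
b_2 = 1.25
p_2 = 2.5
q_2 = 4
t_2 = 5.25
a_3 = 9.25
b_3 = 2.5
c_3 = 7
p_3 = 2.25
t_3 = 4.75
b_4 = 9
c_4 = 4.25
s_4 = 1.25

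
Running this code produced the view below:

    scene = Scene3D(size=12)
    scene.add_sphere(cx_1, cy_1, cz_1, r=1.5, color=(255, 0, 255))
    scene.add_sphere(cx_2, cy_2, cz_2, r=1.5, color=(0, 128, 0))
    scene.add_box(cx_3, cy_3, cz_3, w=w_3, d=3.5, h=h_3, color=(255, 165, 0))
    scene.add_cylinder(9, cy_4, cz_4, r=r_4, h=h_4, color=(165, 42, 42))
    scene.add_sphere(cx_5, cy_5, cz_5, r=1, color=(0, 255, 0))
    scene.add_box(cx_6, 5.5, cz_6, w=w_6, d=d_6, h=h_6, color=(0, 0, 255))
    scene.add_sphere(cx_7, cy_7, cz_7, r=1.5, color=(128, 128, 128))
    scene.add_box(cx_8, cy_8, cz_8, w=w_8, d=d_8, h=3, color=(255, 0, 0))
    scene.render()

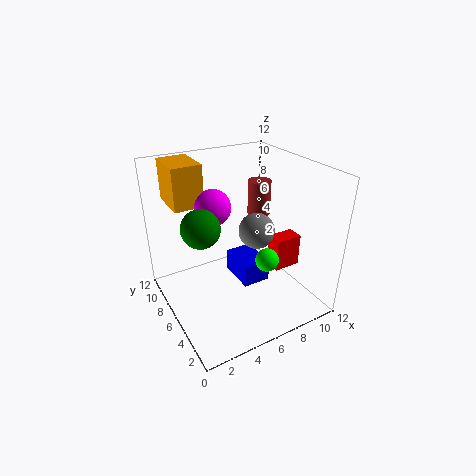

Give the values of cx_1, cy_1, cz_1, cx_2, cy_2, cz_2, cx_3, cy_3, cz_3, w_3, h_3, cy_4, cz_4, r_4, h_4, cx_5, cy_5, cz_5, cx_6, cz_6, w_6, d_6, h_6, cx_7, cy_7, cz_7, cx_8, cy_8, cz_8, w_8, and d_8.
cx_1 = 4.5; cy_1 = 7.5; cz_1 = 8.5; cx_2 = 2.5; cy_2 = 5.5; cz_2 = 8; cx_3 = 1.5; cy_3 = 8; cz_3 = 8.5; w_3 = 2.5; h_3 = 3.5; cy_4 = 7.5; cz_4 = 7; r_4 = 1; h_4 = 3; cx_5 = 8; cy_5 = 4.5; cz_5 = 4; cx_6 = 6.5; cz_6 = 1; w_6 = 2.5; d_6 = 3.5; h_6 = 2; cx_7 = 7.5; cy_7 = 5.5; cz_7 = 6.5; cx_8 = 9.5; cy_8 = 5; cz_8 = 2; w_8 = 2.5; d_8 = 1.5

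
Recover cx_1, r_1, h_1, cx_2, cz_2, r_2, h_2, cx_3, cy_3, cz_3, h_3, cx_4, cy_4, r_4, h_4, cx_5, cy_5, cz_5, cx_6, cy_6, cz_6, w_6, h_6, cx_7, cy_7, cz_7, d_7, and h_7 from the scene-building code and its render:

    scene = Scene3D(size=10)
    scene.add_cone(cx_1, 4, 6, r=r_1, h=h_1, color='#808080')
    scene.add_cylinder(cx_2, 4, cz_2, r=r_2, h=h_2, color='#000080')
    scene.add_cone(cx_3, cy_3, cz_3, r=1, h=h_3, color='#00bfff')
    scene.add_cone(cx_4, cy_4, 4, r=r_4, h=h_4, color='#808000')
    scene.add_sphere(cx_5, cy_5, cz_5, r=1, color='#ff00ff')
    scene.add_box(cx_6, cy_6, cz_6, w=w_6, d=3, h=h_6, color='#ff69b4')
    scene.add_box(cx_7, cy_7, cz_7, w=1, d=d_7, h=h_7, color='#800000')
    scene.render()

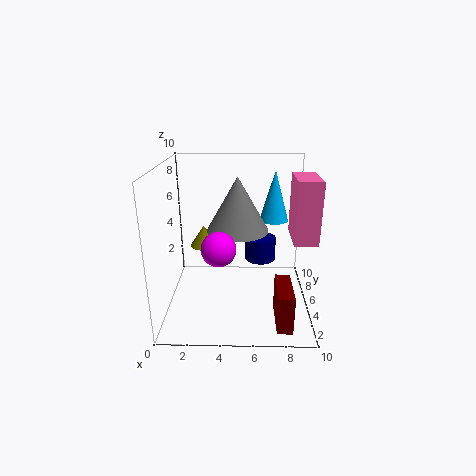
cx_1 = 5, r_1 = 2, h_1 = 3.5, cx_2 = 6.5, cz_2 = 4, r_2 = 1, h_2 = 1.5, cx_3 = 7.5, cy_3 = 6, cz_3 = 6, h_3 = 3.5, cx_4 = 2.5, cy_4 = 6, r_4 = 1, h_4 = 1.5, cx_5 = 4, cy_5 = 1, cz_5 = 6, cx_6 = 8.5, cy_6 = 2.5, cz_6 = 5.5, w_6 = 1.5, h_6 = 4, cx_7 = 7.5, cy_7 = 0.5, cz_7 = 0.5, d_7 = 3, h_7 = 2.5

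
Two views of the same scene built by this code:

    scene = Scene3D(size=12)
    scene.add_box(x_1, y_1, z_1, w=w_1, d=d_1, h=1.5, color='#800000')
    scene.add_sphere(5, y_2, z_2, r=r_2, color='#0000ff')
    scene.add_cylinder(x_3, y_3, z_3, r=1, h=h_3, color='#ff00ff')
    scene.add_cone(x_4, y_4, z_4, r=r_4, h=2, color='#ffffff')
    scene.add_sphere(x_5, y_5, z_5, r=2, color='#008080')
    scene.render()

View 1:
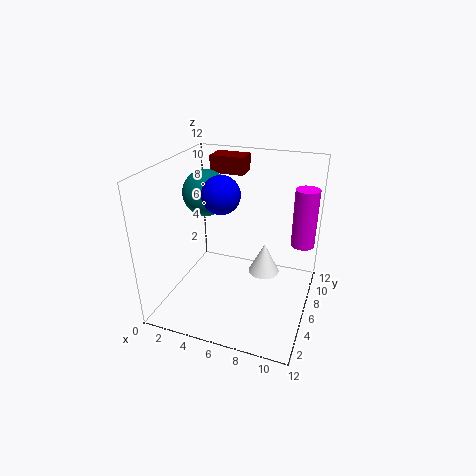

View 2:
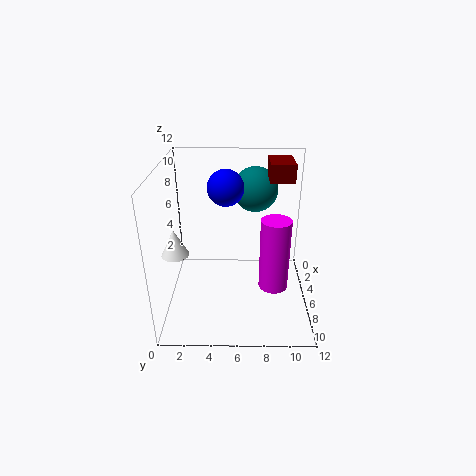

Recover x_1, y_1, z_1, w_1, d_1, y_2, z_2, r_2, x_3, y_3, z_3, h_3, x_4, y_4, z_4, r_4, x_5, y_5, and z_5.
x_1 = 2.5; y_1 = 8.5; z_1 = 10.5; w_1 = 3; d_1 = 2; y_2 = 5; z_2 = 10; r_2 = 1.5; x_3 = 11; y_3 = 8.5; z_3 = 5; h_3 = 5; x_4 = 9.5; y_4 = 1.5; z_4 = 6.5; r_4 = 1; x_5 = 2.5; y_5 = 7.5; z_5 = 9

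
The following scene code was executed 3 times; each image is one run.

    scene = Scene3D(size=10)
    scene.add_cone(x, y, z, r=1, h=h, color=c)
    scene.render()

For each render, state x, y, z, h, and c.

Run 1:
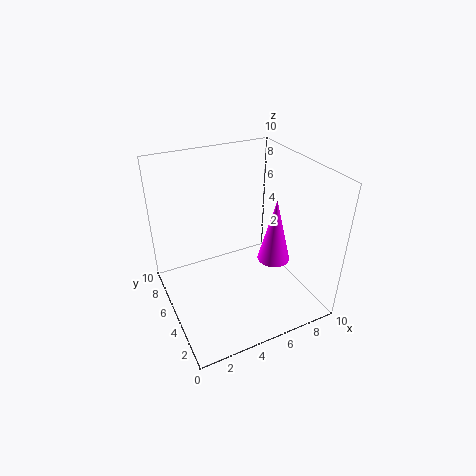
x = 6, y = 2, z = 5, h = 4, c = 'magenta'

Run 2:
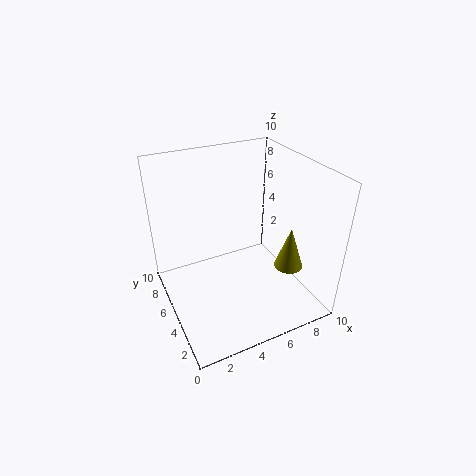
x = 8, y = 3, z = 3, h = 3, c = 'olive'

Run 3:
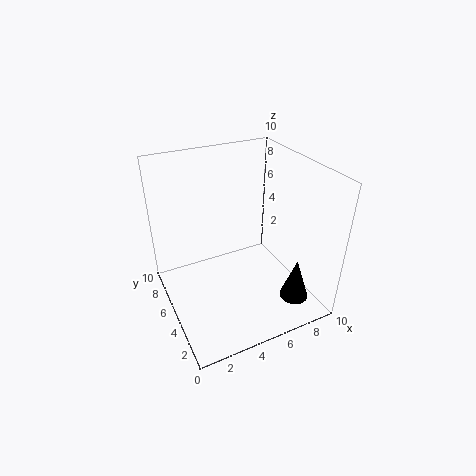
x = 8, y = 2, z = 1, h = 3, c = 'black'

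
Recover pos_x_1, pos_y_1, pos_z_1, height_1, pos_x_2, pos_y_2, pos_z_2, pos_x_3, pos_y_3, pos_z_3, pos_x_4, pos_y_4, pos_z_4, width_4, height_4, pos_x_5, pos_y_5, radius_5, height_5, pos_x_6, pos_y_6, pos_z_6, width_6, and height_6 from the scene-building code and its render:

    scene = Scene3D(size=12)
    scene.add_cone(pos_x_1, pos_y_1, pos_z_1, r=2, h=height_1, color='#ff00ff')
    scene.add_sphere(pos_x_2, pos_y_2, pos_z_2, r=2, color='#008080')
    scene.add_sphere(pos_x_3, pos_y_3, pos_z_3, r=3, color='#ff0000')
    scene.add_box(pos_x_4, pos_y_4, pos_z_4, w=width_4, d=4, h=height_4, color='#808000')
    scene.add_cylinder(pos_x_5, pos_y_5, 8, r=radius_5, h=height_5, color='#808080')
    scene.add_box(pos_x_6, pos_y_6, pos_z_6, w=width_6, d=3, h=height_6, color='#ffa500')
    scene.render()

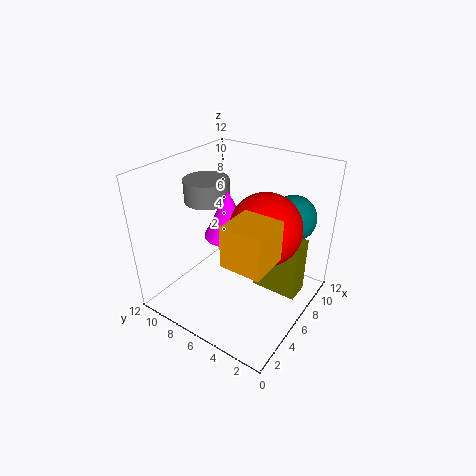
pos_x_1 = 6
pos_y_1 = 7
pos_z_1 = 6
height_1 = 4
pos_x_2 = 10
pos_y_2 = 3
pos_z_2 = 7
pos_x_3 = 7
pos_y_3 = 4
pos_z_3 = 7
pos_x_4 = 7
pos_y_4 = 1
pos_z_4 = 1
width_4 = 2
height_4 = 5
pos_x_5 = 7
pos_y_5 = 10
radius_5 = 2
height_5 = 2
pos_x_6 = 1
pos_y_6 = 1
pos_z_6 = 7
width_6 = 3
height_6 = 3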